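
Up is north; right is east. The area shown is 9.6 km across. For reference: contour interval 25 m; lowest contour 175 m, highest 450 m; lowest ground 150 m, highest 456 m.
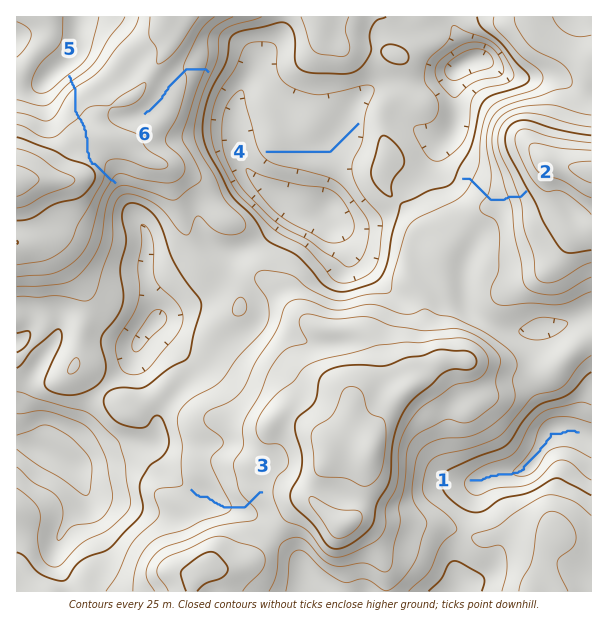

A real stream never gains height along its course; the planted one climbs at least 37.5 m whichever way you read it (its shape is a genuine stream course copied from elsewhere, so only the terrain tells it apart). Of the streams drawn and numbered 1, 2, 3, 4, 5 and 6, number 5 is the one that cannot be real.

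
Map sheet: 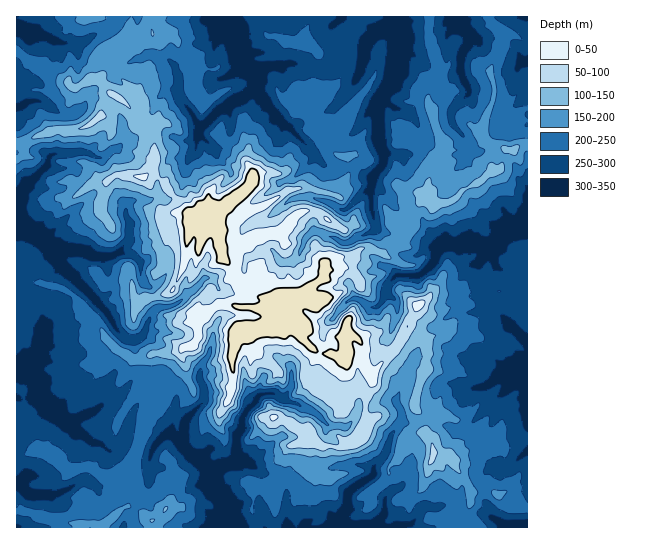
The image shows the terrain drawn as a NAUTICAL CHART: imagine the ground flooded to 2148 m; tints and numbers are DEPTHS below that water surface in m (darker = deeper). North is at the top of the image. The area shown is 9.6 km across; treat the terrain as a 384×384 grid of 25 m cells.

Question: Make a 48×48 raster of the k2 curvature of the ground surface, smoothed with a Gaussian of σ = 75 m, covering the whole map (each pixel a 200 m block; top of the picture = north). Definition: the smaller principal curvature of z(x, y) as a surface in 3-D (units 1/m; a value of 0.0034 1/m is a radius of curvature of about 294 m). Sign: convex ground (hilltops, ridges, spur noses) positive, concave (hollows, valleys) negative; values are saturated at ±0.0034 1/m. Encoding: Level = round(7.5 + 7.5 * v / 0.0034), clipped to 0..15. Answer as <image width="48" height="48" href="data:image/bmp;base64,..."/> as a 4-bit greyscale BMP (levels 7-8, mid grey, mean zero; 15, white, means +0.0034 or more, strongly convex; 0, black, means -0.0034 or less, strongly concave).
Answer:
<image width="48" height="48" href="data:image/bmp;base64,Qk32BAAAAAAAAHYAAAAoAAAAMAAAADAAAAABAAQAAAAAAIAEAAATCwAAEwsAABAAAAAAAAAAAAAAABEREQAiIiIAMzMzAERERABVVVUAZmZmAHd3dwCIiIgAmZmZAKqqqgC7u7sAzMzMAN3d3QDu7u4A////AFVneHeFR4ZmVmZmZWR2hVQzVTN3d3hTM4eHZmZ3VmeHhnZYdoV3dkWIJ4RWd2U3iHVVZ4ZndleHh3RmZ3WId1OIGIZVZoVYZ0REJYVndmZmVlV4d4V3d0BnQmd2ZoV4hkZ3dDV3d1d3dUd5dnZ4iHUCZ0Zld2V2dmVneHdnh0Z3hERVNWZ3ZVZgd1SHaHZUR3d4dnhmdyiHNHY0V3ZVZVRUF2R4eGZ3VHiIhnVEZzWDRlcWZGh4doiHBnVnZmd4hmd4dkZ3R3I0d1cGZiNpZXeIQoZ4Znh4eId3VXiIR3ZkZmYwaXZ6QQOHYVZlRUdoh4h1RUZ4ZodlFohAmqdjB5NohTZmh3V3dndVeHVXdXhWQGiAB2ABZ4ZUU2hnZndnhXZYd4dmd1dlkEaDAAF4d3dmVGdWd1d1doVnh3dnV3ZmcGdxZXBodmZpZVdkVVRHZmV3iHd2ZWZWUWZyc6BYZnZoVleHd4h2Z1Z3d3d2h3VXUGdzdlFGZ5dmdlZ3Z3dnZoVnd3Z3dZZplAd1dUZoZ3d1Z1V3ZmZ4h4dHiHeFAVV2dwd2ZXZ2RYeWNXV2d3eIhIdHd3dwVDZEVgeod4d4NHdnYoZWh3d2NXdWd3cilweIh0FERXh2MGo1YXZlV3d1V4dnd4QWdzAFiGVmd4dVhQYwUll2Zmdmd3d3d1BneGVQR2Znd4d3iUAFAnh2V3dod3eIhQZ2hBSVA2Rnd3d3VFKnBYR4Z3d4d3d2UWhWgWRGcRZ2d2dWeFWGYAA2dnd2d4eGN3hHoWc3Y3Zmh1RWiIZlJHcDh2Zld2h0VTAAIkdXZVhmZiQHmXd0hkVhhnZnhodFVEeEJ3dXdkdXdWkldAGHZ4dUM0RFiFRXd3eaB4dmd1dWd3dQAFICNYdmZ2d1RWZ2V3eJBXhnh4ZURWh0WGeQaHdGZ2dnZld3ZHh1F3lniJZnYxeGdgZwhmZod3Z2djiIhjd1NEVWeHZ0N1AjAFBRhXeIeGd1dSZ2aGVlZlVjZmN3UUdUZ5czV3iHV2hndFJohneGeIWEVnNGphFXZndhiWd3V3hnZGUEVWZndnV0Z2U3pnc2ZWZSOFd3dmeJZYlDdmI2RndVN1VnZld1N3eYFUZ3dld2VXUzIRVCd3d4NjVmZldxZ3iFFVVnh0Volnd3h3V2RnZFQ3ZXd1YVd1VzOZdXhUhVV0Z4d4dmZ3d5UYdHd1NYh3VkSJVnU3hlZXZlIliEaFiIFAVodiZ2ZndEV1R3N3Z2dyVDZSVVeGdyOlE3cmiHdmhzVFaHU2Z2d3VXeFWIaHZRh2cyRIeHiEZ1N3iIhTd2dmZmmHVmd3djdkaHN4eHeHN4RHiIdiZ3Z2d2hnh2d3hkdlRFRnd3d3U4ZGd3YmiGV3eGZVdmVoY2h2hVZTNGdncndGdXgniHZIaGdlh3dkVneFhGZod3h2cnhGZ3Y1dnZnVjNDV4h4d3ZWdWiHiIdndFdGeHWDRnaDRGh2M2dod4d3dWiHd3ZYdzVWd3VTZod2d3eJdldYdndmZnh4ZndlZ3ZWeHVHiGVg=="/>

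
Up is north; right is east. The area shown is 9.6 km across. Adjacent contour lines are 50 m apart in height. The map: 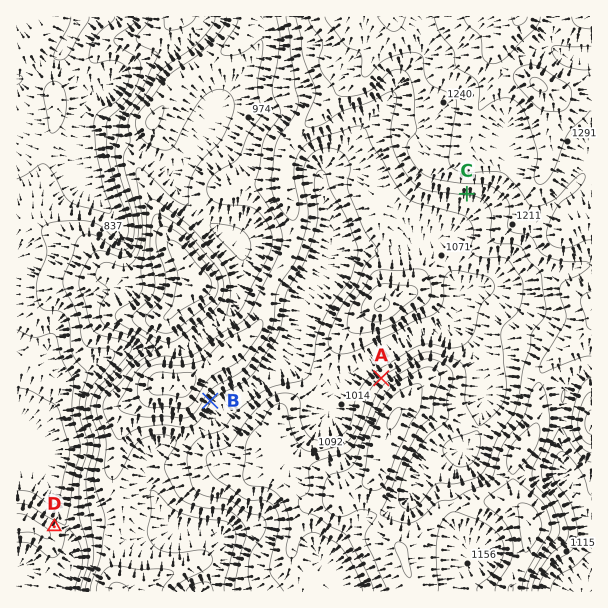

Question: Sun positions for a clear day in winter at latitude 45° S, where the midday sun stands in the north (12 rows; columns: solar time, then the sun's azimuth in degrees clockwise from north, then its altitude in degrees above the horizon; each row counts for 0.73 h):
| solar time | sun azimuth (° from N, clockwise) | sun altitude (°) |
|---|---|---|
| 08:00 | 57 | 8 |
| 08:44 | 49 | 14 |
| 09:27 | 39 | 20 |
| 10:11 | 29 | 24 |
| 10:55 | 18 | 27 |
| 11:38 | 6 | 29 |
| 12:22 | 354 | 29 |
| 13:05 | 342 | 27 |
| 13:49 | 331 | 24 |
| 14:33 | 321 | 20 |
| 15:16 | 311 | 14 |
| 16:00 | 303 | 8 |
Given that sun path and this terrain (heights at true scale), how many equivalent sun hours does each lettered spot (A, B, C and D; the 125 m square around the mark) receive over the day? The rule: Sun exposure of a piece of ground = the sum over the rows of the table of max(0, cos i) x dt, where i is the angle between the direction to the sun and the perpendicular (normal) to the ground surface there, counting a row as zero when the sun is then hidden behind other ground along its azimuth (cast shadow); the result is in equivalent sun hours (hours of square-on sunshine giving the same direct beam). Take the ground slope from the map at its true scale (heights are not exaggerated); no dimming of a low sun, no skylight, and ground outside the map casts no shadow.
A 4.7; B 1.8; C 1.6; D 3.8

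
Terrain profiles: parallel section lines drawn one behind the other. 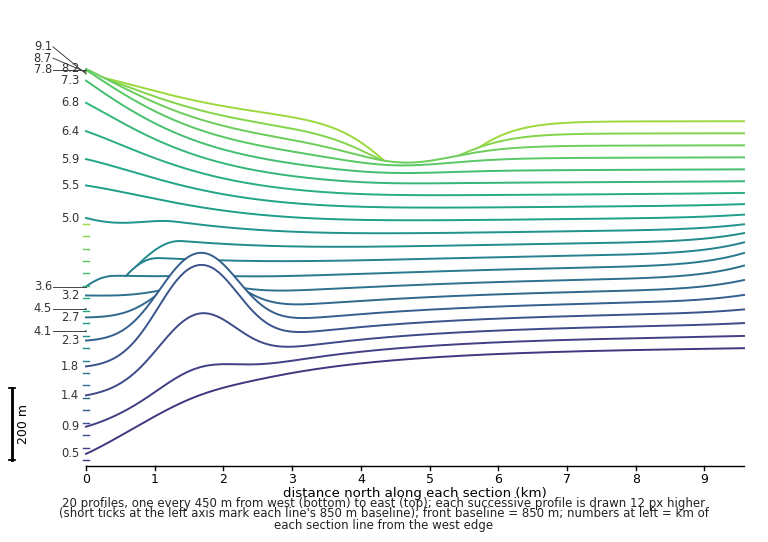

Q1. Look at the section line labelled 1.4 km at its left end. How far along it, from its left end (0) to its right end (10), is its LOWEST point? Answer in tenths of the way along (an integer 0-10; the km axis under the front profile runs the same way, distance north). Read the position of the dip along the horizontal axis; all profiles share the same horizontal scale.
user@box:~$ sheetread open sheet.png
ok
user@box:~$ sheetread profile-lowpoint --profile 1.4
0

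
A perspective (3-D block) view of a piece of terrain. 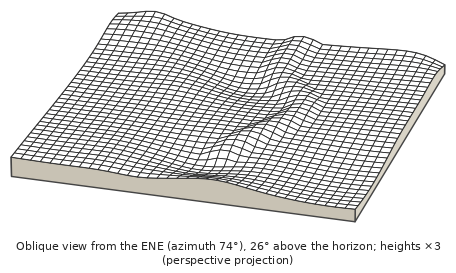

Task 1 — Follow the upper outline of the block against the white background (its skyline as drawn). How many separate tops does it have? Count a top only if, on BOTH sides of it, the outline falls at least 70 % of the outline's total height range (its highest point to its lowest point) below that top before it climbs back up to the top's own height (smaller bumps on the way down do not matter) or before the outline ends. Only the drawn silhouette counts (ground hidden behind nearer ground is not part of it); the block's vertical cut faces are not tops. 0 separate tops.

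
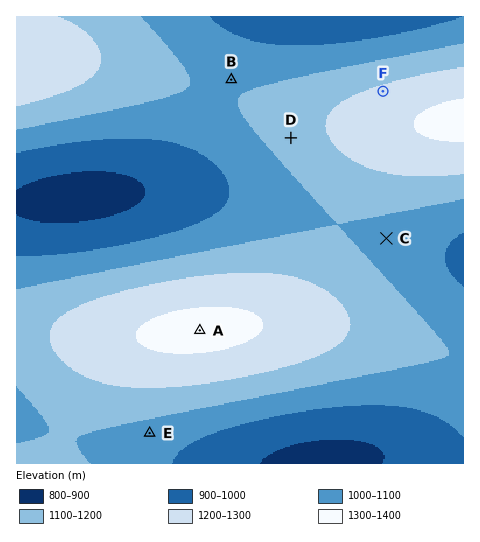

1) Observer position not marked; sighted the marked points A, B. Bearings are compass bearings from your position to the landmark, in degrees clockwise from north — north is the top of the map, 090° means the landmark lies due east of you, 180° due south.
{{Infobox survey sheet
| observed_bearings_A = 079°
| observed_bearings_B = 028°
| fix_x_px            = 86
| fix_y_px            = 353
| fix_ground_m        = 1240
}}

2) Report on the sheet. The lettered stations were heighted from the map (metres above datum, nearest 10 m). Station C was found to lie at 1070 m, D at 1140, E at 1060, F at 1220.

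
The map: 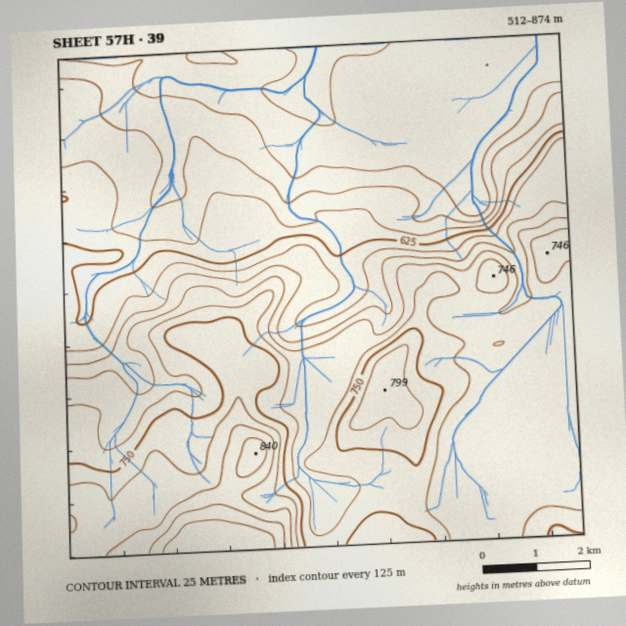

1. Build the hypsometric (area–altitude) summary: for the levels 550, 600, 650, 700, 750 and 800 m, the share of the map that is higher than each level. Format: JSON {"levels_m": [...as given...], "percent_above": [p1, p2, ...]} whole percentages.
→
{"levels_m": [550, 600, 650, 700, 750, 800], "percent_above": [83, 67, 56, 48, 17, 4]}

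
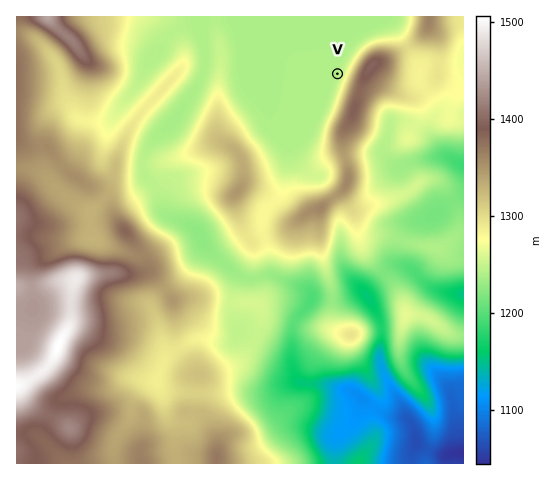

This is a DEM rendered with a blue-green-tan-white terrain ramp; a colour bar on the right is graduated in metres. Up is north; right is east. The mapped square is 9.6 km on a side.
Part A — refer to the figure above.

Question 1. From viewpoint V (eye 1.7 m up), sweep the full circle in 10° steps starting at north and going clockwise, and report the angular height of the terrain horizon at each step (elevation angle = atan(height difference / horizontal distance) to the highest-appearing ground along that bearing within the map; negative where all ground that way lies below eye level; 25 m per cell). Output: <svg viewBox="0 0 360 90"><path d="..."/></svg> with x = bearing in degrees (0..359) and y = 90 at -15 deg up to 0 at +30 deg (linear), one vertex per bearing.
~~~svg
<svg viewBox="0 0 360 90"><path d="M0 61l10 0 10 0 10-1 10-2 10-6 10-9 10-7 10-4 10-3 10-1 10 0 10 1 10 1 10 3 10 3 10 3 10 5 10 5 10 7 10 1 10 1 10-2 10 0 10 1 10 0 10 1 10-1 10 0 10 3 10 0 10 0 10 0 10 0 10 0 10 1"/></svg>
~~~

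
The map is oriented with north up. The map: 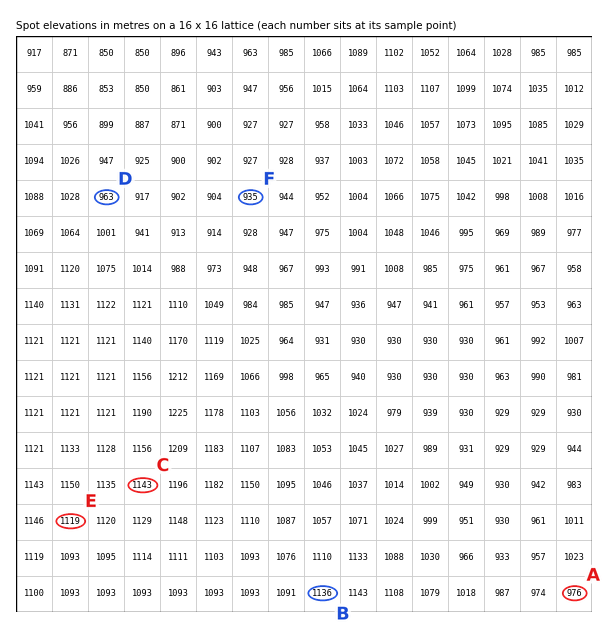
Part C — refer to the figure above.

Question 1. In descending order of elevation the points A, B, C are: C B A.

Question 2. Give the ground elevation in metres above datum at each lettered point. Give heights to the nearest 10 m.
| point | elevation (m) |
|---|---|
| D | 960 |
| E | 1120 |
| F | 930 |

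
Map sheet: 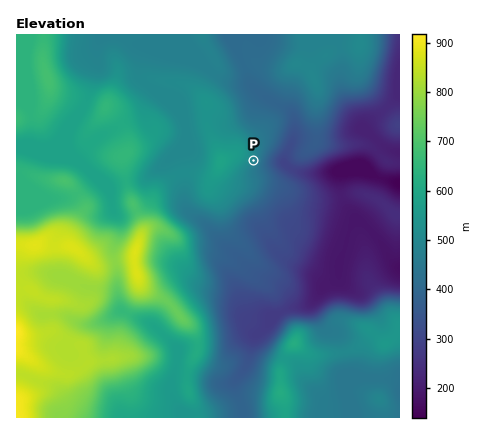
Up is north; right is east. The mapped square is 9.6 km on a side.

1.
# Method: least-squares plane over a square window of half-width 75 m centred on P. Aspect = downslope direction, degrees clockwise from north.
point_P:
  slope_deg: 15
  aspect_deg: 117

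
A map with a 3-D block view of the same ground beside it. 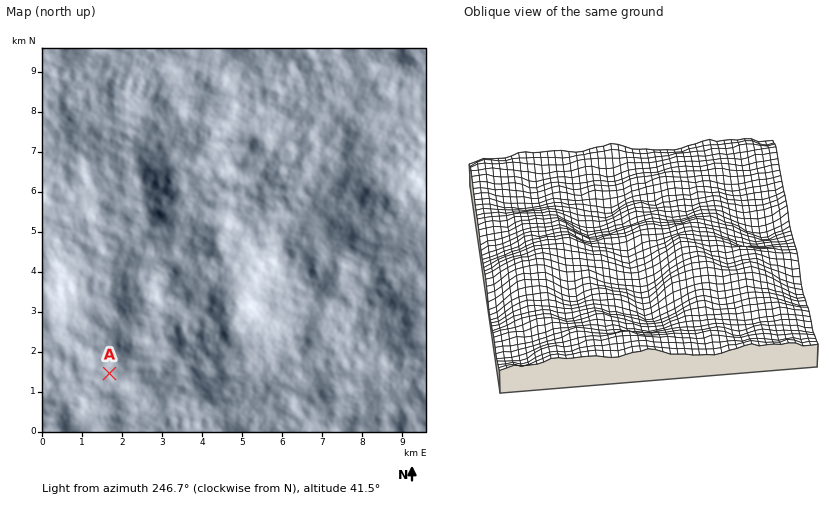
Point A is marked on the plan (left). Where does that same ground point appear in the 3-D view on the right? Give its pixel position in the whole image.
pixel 550 332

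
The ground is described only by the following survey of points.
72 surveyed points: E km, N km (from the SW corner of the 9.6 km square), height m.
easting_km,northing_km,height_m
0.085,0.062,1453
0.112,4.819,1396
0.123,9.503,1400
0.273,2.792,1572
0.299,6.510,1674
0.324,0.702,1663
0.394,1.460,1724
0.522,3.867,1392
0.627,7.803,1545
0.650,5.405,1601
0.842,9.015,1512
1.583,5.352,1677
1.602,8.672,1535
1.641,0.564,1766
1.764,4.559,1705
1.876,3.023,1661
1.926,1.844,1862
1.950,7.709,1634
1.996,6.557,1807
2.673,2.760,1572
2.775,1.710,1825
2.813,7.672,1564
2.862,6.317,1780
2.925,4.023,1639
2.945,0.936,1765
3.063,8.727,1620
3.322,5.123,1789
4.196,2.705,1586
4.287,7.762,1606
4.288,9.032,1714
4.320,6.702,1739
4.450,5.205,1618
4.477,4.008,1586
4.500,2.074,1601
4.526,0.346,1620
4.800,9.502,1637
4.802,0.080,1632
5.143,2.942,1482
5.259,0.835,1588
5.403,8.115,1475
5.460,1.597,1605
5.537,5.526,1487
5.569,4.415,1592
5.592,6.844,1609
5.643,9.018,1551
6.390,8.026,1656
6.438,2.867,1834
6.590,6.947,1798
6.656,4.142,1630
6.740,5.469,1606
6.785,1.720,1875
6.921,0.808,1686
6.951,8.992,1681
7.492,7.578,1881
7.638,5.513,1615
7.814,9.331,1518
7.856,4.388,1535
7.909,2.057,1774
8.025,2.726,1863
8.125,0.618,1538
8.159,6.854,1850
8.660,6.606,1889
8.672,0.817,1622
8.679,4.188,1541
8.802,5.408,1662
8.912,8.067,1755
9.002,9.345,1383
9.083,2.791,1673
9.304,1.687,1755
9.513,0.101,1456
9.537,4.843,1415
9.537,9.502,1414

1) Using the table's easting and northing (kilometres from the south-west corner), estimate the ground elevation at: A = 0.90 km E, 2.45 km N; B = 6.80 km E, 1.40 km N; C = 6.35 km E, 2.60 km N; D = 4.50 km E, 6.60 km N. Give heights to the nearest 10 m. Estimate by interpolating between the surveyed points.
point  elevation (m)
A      1670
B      1770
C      1900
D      1780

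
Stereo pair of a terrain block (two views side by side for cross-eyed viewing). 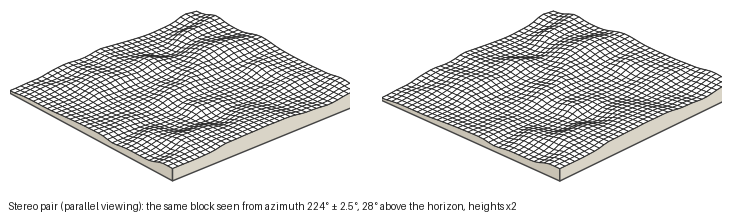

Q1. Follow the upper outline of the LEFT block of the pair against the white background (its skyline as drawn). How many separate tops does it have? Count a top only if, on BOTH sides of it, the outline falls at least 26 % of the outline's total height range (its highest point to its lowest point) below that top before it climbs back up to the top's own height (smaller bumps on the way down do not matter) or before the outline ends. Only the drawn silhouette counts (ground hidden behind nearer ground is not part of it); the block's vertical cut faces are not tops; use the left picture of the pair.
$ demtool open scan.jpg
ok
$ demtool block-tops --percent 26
1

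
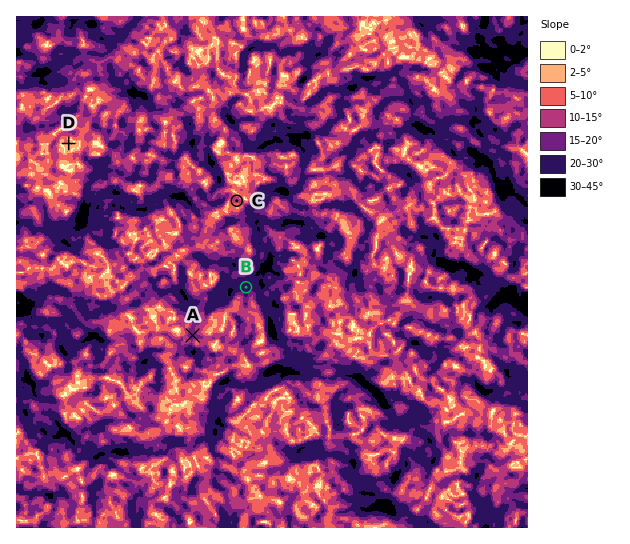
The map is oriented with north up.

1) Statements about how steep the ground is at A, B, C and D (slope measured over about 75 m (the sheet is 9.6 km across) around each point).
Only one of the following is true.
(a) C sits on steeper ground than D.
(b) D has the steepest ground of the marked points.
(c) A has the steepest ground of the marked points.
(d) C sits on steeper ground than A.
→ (a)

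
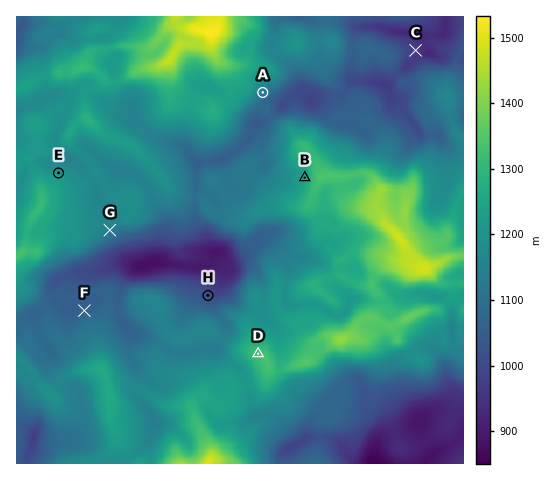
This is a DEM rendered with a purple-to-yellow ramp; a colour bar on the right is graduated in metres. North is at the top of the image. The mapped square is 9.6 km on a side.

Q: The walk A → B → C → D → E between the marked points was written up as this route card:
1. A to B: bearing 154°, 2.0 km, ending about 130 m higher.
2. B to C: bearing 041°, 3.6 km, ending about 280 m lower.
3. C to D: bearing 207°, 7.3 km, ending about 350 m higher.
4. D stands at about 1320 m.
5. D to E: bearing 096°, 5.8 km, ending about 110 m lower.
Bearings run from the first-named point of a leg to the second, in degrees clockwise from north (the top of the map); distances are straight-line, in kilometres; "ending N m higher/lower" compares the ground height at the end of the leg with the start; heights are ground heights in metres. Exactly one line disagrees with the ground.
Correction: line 5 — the bearing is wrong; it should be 312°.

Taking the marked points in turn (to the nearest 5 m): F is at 1060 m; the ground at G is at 1140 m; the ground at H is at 1010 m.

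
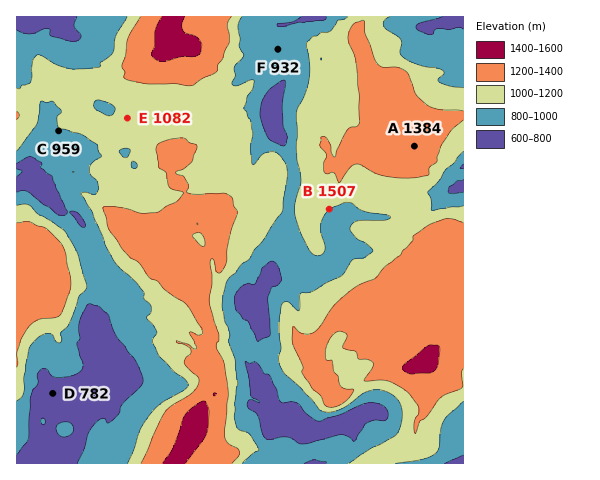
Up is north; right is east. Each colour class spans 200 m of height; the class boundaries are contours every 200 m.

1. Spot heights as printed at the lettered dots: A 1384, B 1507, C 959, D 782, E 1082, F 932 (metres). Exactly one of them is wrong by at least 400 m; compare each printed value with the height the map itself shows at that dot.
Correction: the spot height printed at B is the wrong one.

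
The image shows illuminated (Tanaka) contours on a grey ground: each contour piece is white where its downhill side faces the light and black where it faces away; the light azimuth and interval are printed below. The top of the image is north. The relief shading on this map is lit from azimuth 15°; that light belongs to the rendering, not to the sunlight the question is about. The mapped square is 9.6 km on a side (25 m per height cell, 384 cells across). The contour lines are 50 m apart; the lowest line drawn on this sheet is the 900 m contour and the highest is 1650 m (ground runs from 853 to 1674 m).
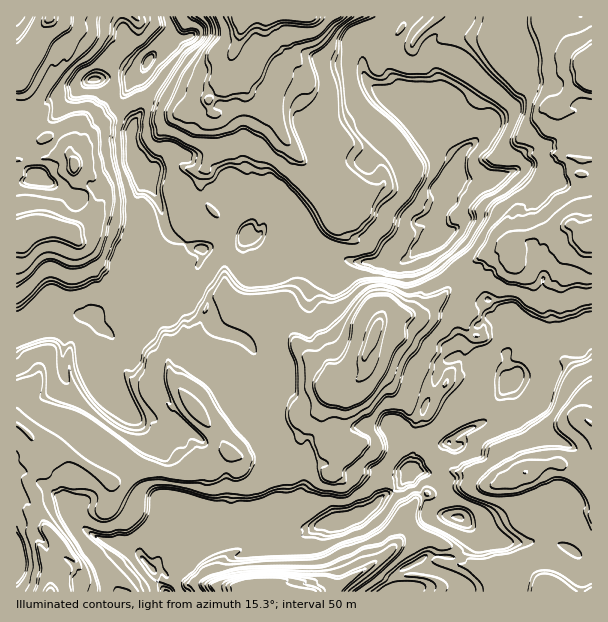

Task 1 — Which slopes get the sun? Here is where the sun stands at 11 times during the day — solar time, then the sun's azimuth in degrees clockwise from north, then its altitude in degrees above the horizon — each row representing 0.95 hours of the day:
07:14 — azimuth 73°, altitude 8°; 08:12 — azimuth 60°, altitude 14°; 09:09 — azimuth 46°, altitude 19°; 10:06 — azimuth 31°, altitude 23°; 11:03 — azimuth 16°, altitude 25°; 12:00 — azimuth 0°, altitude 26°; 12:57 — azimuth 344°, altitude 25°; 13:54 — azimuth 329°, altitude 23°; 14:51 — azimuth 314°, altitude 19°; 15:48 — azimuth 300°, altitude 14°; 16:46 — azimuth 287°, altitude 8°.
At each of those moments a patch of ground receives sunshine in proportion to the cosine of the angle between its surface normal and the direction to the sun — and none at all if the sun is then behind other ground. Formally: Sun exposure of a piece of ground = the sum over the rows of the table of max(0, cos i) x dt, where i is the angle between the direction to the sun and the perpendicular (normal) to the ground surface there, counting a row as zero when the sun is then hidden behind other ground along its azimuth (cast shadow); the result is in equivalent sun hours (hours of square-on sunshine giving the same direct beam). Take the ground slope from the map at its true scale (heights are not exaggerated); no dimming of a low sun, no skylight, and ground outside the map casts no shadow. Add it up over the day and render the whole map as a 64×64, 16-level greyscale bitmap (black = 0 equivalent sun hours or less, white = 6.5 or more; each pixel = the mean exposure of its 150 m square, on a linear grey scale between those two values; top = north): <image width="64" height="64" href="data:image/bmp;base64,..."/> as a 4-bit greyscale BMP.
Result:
<image width="64" height="64" href="data:image/bmp;base64,Qk12CAAAAAAAAHYAAAAoAAAAQAAAAEAAAAABAAQAAAAAAAAIAAATCwAAEwsAABAAAAAAAAAAAAAAABEREQAiIiIAMzMzAERERABVVVUAZmZmAHd3dwCIiIgAmZmZAKqqqgC7u7sAzMzMAN3d3QDu7u4A////ALisqYZ4c1qnBERWeId4iLzdmEIiI0RFd3ZWh3eJiJzeuJiYZph3m7qHnM///+3d3v3OxSIjESSaUjaIiIu87Jl5iHhmt3rLp2d6ys7///////u+oyI1h1IjaIh4i+2oiGd4iHyXqroyZ3i+3e/////tztqsczEUaJq7qIiIiImYZ3l2ynnLhEZ4iHnMh4mZqrzsvdyoRUASOtzv7JiImWdXp4zIqDI0Z3d3d3iIiIiJmrzu7dynd3nciHdoiIhleFdnzJghEBNWd3d3eIiHd4i9zezOu9mJ3qq4dTNXd3d2d666ZTIkU0Z3iHd3d3d3dkM0atrKiJyqp3ZVV3eHd2WImqdlQzNmVmd3eHd4iIiIYhETSauIhmMANDRoiHd3Z3iIlmaZdVZxEREREiI0VmZkEAETecl0UxEhEkVnd3ZniIhRE1d2VUAAAAAAAQARIiEAEiEGrcNGUiIQABNFVUWIhxARJndBAAAAATNFZSAAEhEiNCO7u5ZmdVZUIRERN4h3d3d3iHMQASIREAJWZmRVI1VFV3aLh2mMqHVFMAJ4h3d3d4iIiaiaiHdjZUZ3d2e3VFRGQzRni4jcmqh2Z4h3Z3d4mqiYndy5mId3eHd3ZldjMjVABXeL7ZvsmIiIiHZneIl3eI3JirypiImnd3ZWZ4c1VmM3isuImJz+3M2odniIhnZ62YiJqpiIjId3Y0eIiHeXZmZ2NIjMmIq6dFdIqZmImc28qHdlNojJd3ZUFoic2KZVVnQVmIvtqHUkd5uJuZqdzbuodUNni5d3dkR3d2U1UhEBRmMXmInMh2dkmIdnitzIdndkNoiqd3d3d3ZDIhIwAWVFd2RWeIraqIuImr3ru4dlVlRoibd3d3ioZBARIzI1ZmVnd3d3d3q6iIecuYq3d1VmZniLl3d3d7lkV3dDMUZldFZ3isuHaIyYiHh4i3d2V3dniKyHd3d3eGeId3VDVmZ0NXd4mpd3mdncmImad3eJd3it2Id3d3doi4iIVkRlZnh2d3dXiHeorry5h6d3d7yHnNqIh3d3d2iMqIh1ZWVWaKh3diNGd5uJmsmIl3d4iZirqIiIh4d2V3jep2d2VEZoqHd2Ukd3fezJiImXiIh3uZiIiIiIl3ZXiJq4lWZENVVERWdnd3earM7t3KiImHi8iIiIibp3d4m5d6iWZjRUU0QgNld3eIiJmKuoiJuXiIrLiIrKZHd3zs23eYlmd1NEMUiHd3d3iIlniIiKlmiIiM3LmFNXiHeIicyJi4eGVjVUeKd3ZURFVWZ3d5h4eIiIeM2WZ3eIeIiIi8uKyHVndmdlVmUxEAATFFZnVFV3eIiHibZoiId4ibmIvKiYrqh1Z3gxESRlZTBTRVVVVnd3d3d3qHiIiIiKvN683LzdzcdndkEBZ3dndkQhEAE1Vnd3d3eMmL//7cucud3f//7b3od1RCESMRERIzADMgNWZ3d3h4m6yYms26mIi////v2Zh3ZSESNEQxJ0IRESM1Znd3d4h72YiIiZiIiJzu3d7/uHZSV3dhRnd0UgATIUZWd3d3eIiYiIiIiIiJllVoupzrdRNniHZ3ZUEzI0NEVVZnd4i6qIm5iId3eHUyFFVZy87Zl4iHd3ZTFlEAAUZlRmd4qUA3ibyod3dkISVkRVNou8y6iIh3d0RndSJHl3ZWZ3plVWeHVpd3dlIiNFQlZVVpq6uIh3d0aIh3d5uodmZnh1d3d3YSR3d2RXdTRlV5VDFry8iIiHdanbvO/ah2d2eGZ3dmd0Rnd2VXd3ZGZUJHZWeavcyoitzs3tuYiId3d5V3dnmHd3d2VGiIeHVUM0VqiIubut2Yq7iJmIiIiIebhXd3mIh3d2U1eIiIczU0RlaI3Ou6m8mIirzbiHiJmKlmd3Z3d3d2Q0d4iIiGRmRVVpid3NmIvsiHmGVlZ4updmd2QhVmZVQkd4iIibmYdkJFeXeMvYd3d3YQJVJXqqlVV3M0QyMzETZnd4isurh3VCVVUxKJp1V4hiFHiIeYlUQkaclyABETQhV3eKiLqIiHM1dSIyR3Qnd4iId9mJhkQhRDR3dlRlMjeHd3VYuHipdTSZt2RGdmiIiHeLuIiFQzMQETNFVlQ0end3dpqIiad2IUmqYiVXmHeIiIiIiGVEUxEhAAAREmeZd3eLuIeLh3dkJIuJZSGIiHiKmIjJdTVmQSVmVBAleKd3eKuHeLl3d3dmaKpkV1eIiIndu6iXEXdld1ImZnd4hnd4qXiMp3d3dmZViZZ3d3eIiXnNmadBaZh2ZqZmd4h1V3iYedl3d3dmZDJGmXeIiFVoaMvMeHZpmoh2EAFGd1RGeIeMlmZ3dmZCE0NqiHdlE1VHV5d2q4iah5lEJFV3YzZ4h6lmZmZlUyJUM2indSF1VkQ1VXZXqKqXh3d2RGd2WHmHghIhESIRNUJHd5dmR3ZFUyIANUaJird5h3d1ZneJendBMQERACVlJHd2d2aIh1VlIRNVNDepu3Z3d3ZFZ5ZYZjRkVmdFdlNHd3eHeHiHdVZSIkUiEnu7qHdXdzJFY0VlRWZkV3dmRHd3dnd6uJh2NWU0NWISVr3ciGVnYhERNVRWZmVWZUNGd3dmeIjd2YciVlZGZDJENaumUzRVQhE0RFZ3aHRnd3h3d2V4iIurdFNXh3MiQzMhR3ZUAAAAEzMiNWeItjaJqYd3ZXiIiIuVZ3eHYRWIdGIkZXdVQiMzUiESZ5mrdGiZiIeHiInK"/>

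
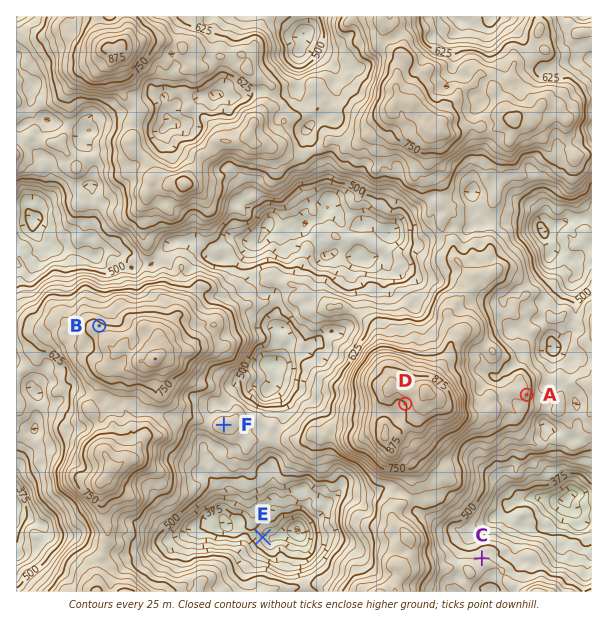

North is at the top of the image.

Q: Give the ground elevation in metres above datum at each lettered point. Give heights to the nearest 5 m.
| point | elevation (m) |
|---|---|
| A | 655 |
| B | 765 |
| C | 530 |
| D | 875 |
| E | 340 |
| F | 620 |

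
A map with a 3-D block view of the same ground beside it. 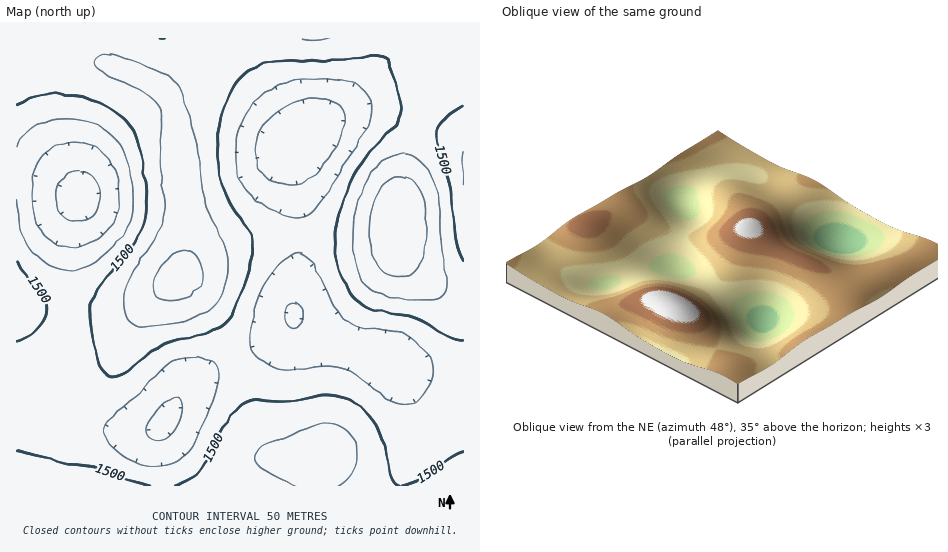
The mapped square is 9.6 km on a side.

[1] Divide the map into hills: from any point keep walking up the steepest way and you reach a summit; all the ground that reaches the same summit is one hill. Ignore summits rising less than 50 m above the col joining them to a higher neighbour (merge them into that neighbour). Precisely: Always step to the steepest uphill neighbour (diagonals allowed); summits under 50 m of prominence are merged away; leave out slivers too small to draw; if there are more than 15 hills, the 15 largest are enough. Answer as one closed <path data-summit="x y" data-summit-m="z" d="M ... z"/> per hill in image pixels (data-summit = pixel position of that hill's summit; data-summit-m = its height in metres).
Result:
<path data-summit="179 278" data-summit-m="1619" d="M395 38l-379 1 0 129 16 2 14 4 20 11 13 11-7 28-2 21-2 76-11 52 2 20 7 13 9 9 14 8 24 7 34 1 8-2 10-8 14-24 15-16 69-35 15-10 13-14 3-5 0-17 7-62-1-29-8-47 2-13 15-18 35-25 21-21 20-28z"/><path data-summit="398 222" data-summit-m="1648" d="M463 38l-67 0-31 47-21 21-35 25-13 14-4 10 9 71-1 31-6 43 0 16 2 4 11 8 19 10 55 18 26 14 20 6 32 5 5-1z"/><path data-summit="322 459" data-summit-m="1580" d="M294 317l-16 19-15 10-69 35-15 16-14 24-5 5-13 5-25 0-33-8-14-8-9-9-11-20-38-5-1 104 448 0-1-104-30-3-26-8-26-14-55-18-22-12z"/>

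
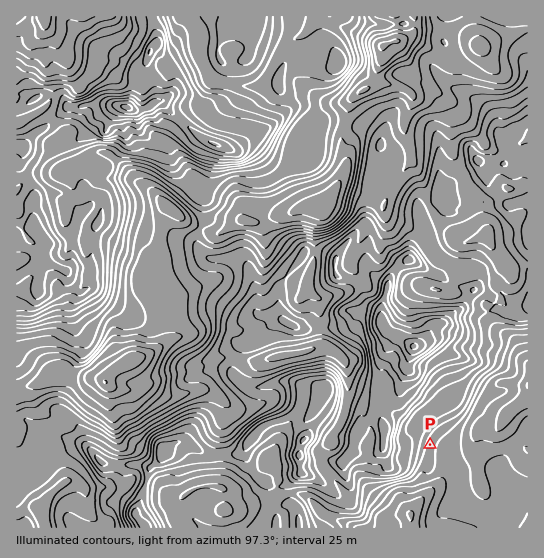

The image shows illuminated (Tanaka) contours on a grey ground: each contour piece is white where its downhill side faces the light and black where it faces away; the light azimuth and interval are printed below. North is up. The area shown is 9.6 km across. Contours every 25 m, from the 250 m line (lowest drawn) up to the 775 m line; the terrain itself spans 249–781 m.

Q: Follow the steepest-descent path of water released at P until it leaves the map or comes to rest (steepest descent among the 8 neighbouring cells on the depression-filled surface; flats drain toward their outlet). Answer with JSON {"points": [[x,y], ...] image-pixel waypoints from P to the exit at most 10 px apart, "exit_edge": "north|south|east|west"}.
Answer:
{"points": [[430, 445], [441, 447], [451, 458], [462, 457], [473, 446], [477, 435], [486, 433], [497, 430], [502, 419], [510, 409], [521, 403], [527, 398]], "exit_edge": "east"}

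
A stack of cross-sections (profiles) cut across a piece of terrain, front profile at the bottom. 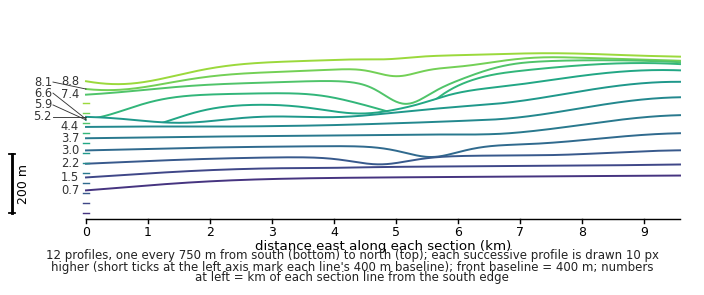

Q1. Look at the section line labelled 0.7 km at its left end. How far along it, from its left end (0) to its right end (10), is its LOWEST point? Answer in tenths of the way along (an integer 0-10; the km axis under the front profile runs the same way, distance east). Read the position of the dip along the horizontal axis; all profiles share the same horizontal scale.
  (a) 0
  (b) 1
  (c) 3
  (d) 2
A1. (a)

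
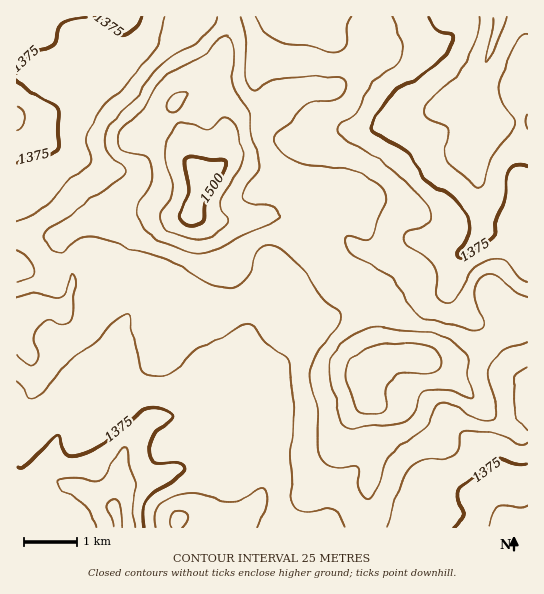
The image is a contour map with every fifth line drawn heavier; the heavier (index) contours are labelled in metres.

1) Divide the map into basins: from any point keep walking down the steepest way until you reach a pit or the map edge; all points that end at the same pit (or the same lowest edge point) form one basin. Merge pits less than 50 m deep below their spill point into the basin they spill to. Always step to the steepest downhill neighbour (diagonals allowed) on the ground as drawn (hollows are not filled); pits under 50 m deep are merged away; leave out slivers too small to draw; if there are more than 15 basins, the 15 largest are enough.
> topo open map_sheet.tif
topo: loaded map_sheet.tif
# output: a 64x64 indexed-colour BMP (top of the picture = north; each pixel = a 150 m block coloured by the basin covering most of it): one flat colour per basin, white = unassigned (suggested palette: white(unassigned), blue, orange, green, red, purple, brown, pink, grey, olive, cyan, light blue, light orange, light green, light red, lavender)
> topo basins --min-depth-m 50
<image width="64" height="64" href="data:image/bmp;base64,Qk12CAAAAAAAAHYAAAAoAAAAQAAAAEAAAAABAAQAAAAAAAAIAAATCwAAEwsAABAAAAAAAAAA////ALR3HwAOf/8ALKAsACgn1gC9Z5QAS1aMAMJ34wB/f38AIr28AM++FwDox64AeLv/AIrfmACWmP8A1bDFABERERERERERERERERERERERERERERFEREREREREREREEREREREREREREREREREREREREREREUREREREREREREQRERERERERERERERERERERERERERERRERERERERERERBERERERERERERERERERERERERERERFEREREREREREREEREREREREREREREREREREREREREREUREREREREREREQRERERERERERERERERERERERERERERRERERERERERERBEREREREREREREREREREREREREREREUREREREREREREERERERERERERERERERERERERERERERREREREREREREQRERERERERERERERERERERERERERERFERERERERERERBEREREREREREREREREREREREREREREUREREREREREREERERERERERERERERERERERERERERERREREREREREREQRERERERERERERERERERERERERERERRERERERERERERBERERERERERERERERERERERERERERFEREREREREREREEREREREREREREREREREREREREREREUREREREREREREQRERERERERERERERERERERERERERERRERERERERERERBERERERERERERERERERERERERERERFEREREREREREREEREREREREREREREREREREREREREREUREREREREREREQRERERERERERERERERERERERERERERRERERERERERERBERERERERERERERERERERERERERERFEREREREREREREEREREREREREREREREREREREREREREUREREREREREREQRERERERERERERERERERERERERERERFERERERERERERBERERERERERERERERERERERERERERERIiIiIiIkREREERERERERERERERERERERERERERERERIiIiIiIiIkREQREREREREREREREREREREREREREREREiIiIiIiIiJERBERERERERERERERERERERERERERERESIiIiIiIiIiREERERERERERERERERERERERERERERERIiIiIiIiIiIkQREREREREREREREREREREREREREREREiIiIiIiIiIiIjMRMxERERERERERERERERERERERERESIiIiIiIiIiIiMzMzMRERERERERERERERERERERERERIiIiIiIiIiIiIzMzMxERERERERERERERERERERERERIiIiIiIiIiIiIjMzMzERERERERERERERERERERERERIiIiIiIiIiIiIiMzMzMREREREREREREREREREREREiIiIiIiIiIiIiIiIzMzMxEREREREREREREREREREREiIiIiIiIiIiIiIiIjMzMxERERERERERERERERERERESIiIiIiIiIiIiIiIiMzMzERERERERERERERERERERESIiIiIiIiIiIiIiIiIzMzMRERERERERERERERERERESIiIiIiIiIiIiIiIiIjMzMxERERERERERERERERERESIiIiIiIiIiIiIiIiIiMzMzMRERERERERERERERERESIiIiIiIiIiIiIiIiIiIzMzMzMREREREREREiIhERESIiIiIiIiIiIiIiIiIiIjMzMzMzMzEREzMzIiIiIiIiIiIiIiIiIiIiIiIiIiIiMzMzMzMzMzMzMzMiIiIiIiIiIiIiIiIiIiIiIiIiIiIzMzMzMzMzMzMzMzIiIiIiIiIiIiIiIiIiIiIiIiIiIjMzMzMzMzMzMzMzMiIiIiIiIiIiIiIiIiIiIiIiIiIiMzMzMzMzMzMzMzMyIiIiIiIiIiIiIiIiIiIiIiIiIiIzMzMzMzMzMzMzMzIiIiIiIiIiIiIiIiIiIiIiIiIiIjMzMzMzMzMzMzMzIiIiIiIiIiIiIiIiIiIiIiIiIiIiMzMzMzMzMzMzMzMiIiIiIiIiIiIiIiIiIiIiIiIiIiIzMzMzMzMzMzMzMiIiIiIiIiIiIiIiIiIiIiIiIiIiIjMzMzMzMzMzMzMyIiIiIiIiIiIiIiIiIiIiIiIiIiIiMzMzMzMzMzMzMzIiIiIiIiIiIiIiIiIiIiIiIiIiIiIzMzMzMzMzMzMzIiIiIiIiIiIiIiIiIiIiIiIiIiIiIjMzMzMzMzMzMzMiIiIiIiIiIiIiIiIiIiIiIiIiIiIiMzMzMzMzMzMzMyIiIiIiIiIiIiIiIiIiIiIiIiIiIiIzMzMzMzMzMzMzIiIiIiIiIiIiIiIiIiIiIiIiIiIiIjMzMzMzMzMzMzMzIiIiIiIiIiIiIiIiIiIiIiIiIiIiMzMzMzMzMzMzMzMzIiIiIiIiIiIiIiIiIiIiIiIiIiIzMzMzMzMzMzMzMzMiIiIiIiIiIiIiIiIiIiIiIiIiIjMzMzMzMzMzMzMzMzIiIiIiIiIiIiIiIiIiIiIiIiIiMzMzMzMzMzMzMzMzMiIiIiIiIiIiIiIiIiIiIiIiIiIzMzMzMzMzMzMzMzMzIiIiIiIiIiIiIiIiIiIiIiIiIjMzMzMzMzMzMzMzMzMiIiIiIiIiIiIiIiIiIiIiIiIiMzMzMzMzMzMzMzMzMyIiIiIiIiIiIiIiIiIiIiIiIiIzMzMzMzMzMzMzMzMzMiIiIiIiIiIiIiIiIiIiIiIiIjMzMzMzMzMzMzMzMzMyIiIiIiIiIiIiIiIiIiIiIiIi"/>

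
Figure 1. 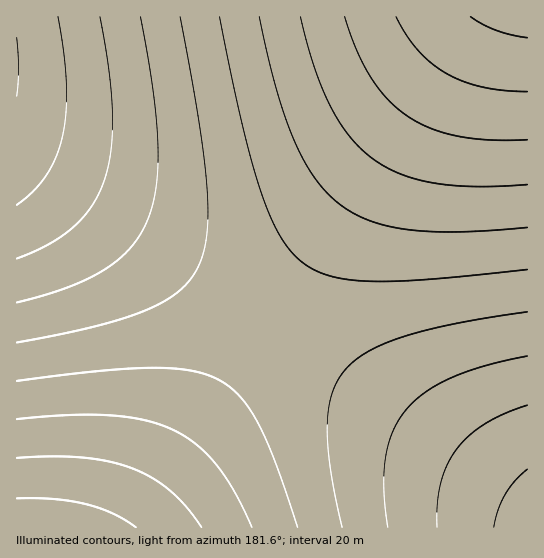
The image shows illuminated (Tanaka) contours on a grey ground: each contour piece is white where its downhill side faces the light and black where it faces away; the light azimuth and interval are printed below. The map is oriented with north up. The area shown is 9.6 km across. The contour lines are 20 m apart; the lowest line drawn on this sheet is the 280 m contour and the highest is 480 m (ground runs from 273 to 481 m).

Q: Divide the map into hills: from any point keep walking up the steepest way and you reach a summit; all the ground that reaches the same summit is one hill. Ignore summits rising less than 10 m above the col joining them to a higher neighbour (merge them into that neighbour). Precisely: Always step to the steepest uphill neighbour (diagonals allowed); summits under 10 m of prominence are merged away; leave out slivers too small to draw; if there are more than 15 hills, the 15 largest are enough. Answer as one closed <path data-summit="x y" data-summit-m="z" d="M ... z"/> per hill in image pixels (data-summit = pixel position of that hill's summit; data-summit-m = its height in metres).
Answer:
<path data-summit="17 69" data-summit-m="481" d="M474 16l-458 1 1 511 110 0 4-3z"/><path data-summit="527 527" data-summit-m="470" d="M527 16l-52 0-2 2-344 510 399-1z"/>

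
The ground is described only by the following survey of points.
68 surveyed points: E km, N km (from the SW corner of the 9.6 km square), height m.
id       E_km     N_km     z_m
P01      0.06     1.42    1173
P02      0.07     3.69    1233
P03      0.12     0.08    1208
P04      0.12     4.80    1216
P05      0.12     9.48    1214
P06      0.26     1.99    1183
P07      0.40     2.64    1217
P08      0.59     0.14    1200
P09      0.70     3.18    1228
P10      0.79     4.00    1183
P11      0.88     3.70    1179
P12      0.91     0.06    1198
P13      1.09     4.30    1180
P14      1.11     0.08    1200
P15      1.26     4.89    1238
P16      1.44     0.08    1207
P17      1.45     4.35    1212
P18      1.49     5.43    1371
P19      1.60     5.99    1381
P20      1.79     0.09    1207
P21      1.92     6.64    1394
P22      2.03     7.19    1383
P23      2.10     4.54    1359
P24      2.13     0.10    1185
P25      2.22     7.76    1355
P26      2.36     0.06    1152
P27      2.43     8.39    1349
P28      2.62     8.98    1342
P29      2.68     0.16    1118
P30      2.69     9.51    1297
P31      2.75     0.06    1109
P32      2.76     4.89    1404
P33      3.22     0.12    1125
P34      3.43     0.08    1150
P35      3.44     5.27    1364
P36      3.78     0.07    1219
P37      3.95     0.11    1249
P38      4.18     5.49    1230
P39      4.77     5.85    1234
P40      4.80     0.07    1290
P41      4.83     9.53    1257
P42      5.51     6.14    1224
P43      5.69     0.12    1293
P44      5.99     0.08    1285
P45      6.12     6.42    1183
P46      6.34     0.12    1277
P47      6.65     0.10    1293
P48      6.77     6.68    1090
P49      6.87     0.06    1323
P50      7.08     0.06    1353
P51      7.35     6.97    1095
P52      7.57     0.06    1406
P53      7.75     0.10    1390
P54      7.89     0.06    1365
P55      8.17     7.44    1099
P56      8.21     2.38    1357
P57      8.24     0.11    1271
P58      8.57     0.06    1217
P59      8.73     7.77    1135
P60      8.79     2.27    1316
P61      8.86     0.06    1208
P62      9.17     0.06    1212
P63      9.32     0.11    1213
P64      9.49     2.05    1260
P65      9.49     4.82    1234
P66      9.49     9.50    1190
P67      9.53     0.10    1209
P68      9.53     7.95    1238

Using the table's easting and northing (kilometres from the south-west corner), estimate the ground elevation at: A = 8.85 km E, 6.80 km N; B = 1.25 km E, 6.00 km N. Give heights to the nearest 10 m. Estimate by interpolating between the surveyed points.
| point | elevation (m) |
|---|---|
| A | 1210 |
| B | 1330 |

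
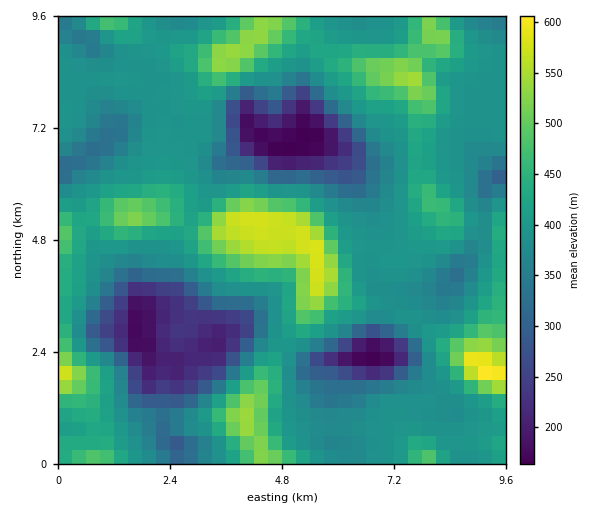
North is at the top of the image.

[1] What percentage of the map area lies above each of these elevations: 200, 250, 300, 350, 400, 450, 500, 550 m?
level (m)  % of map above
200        96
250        90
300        86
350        77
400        39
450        18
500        9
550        3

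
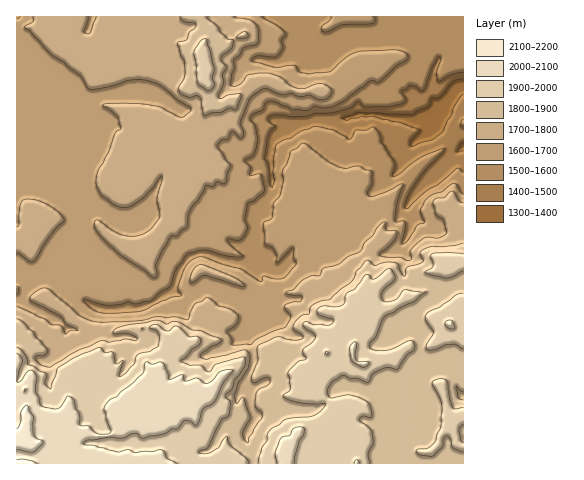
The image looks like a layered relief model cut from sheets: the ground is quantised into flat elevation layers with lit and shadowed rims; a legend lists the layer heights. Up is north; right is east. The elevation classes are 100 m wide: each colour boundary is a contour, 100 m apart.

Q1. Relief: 1340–2120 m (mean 1740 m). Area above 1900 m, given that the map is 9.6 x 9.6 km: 19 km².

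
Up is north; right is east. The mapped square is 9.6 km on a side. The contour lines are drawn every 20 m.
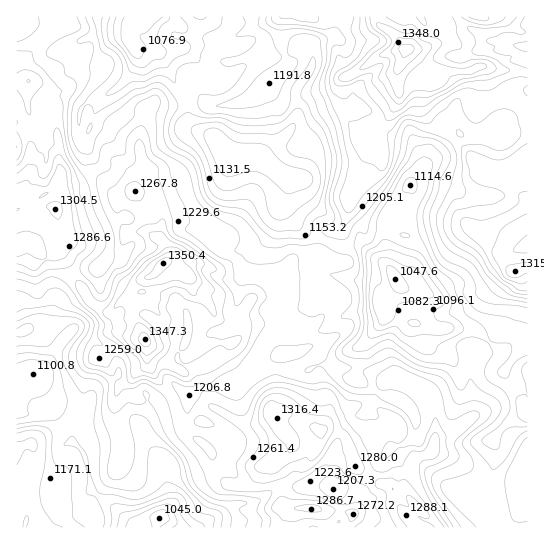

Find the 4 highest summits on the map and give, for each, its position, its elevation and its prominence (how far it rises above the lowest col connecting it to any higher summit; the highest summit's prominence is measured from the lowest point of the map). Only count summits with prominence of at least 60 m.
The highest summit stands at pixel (406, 50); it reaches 1366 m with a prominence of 321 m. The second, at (163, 263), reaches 1350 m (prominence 174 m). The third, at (277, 418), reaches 1316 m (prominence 85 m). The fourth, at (514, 271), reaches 1316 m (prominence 87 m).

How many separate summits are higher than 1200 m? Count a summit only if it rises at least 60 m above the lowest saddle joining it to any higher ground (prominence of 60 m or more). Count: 4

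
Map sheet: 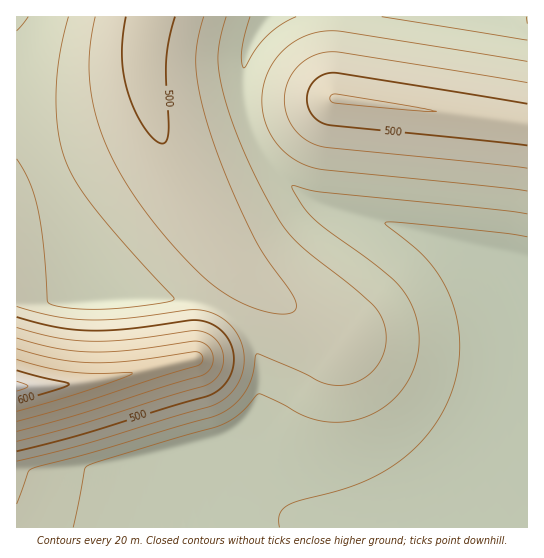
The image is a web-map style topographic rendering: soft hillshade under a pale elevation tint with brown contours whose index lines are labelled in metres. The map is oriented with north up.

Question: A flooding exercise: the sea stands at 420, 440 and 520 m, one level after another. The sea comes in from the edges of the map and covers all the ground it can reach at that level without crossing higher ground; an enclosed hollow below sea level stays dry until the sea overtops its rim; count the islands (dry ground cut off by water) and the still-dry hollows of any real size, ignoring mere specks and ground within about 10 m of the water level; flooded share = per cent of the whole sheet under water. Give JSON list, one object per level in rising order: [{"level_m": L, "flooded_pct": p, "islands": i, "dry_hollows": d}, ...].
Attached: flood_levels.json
[{"level_m": 420, "flooded_pct": 13, "islands": 0, "dry_hollows": 0}, {"level_m": 440, "flooded_pct": 31, "islands": 0, "dry_hollows": 0}, {"level_m": 520, "flooded_pct": 94, "islands": 0, "dry_hollows": 0}]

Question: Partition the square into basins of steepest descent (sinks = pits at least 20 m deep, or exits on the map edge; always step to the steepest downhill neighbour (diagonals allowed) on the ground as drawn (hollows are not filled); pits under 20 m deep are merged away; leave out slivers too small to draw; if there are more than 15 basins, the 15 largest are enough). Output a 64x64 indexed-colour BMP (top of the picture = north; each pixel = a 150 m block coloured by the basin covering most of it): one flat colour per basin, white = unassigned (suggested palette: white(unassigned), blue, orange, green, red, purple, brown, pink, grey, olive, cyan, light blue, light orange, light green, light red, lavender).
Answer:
<image width="64" height="64" href="data:image/bmp;base64,Qk12CAAAAAAAAHYAAAAoAAAAQAAAAEAAAAABAAQAAAAAAAAIAAATCwAAEwsAABAAAAAAAAAA////ALR3HwAOf/8ALKAsACgn1gC9Z5QAS1aMAMJ34wB/f38AIr28AM++FwDox64AeLv/AIrfmACWmP8A1bDFABERERERERERERERERERERERERERERERERERERERERERERERERERERERERERERERERERERERERERERERERERERERERERERERERERERERERERERERERERERERERERERERERERERERERERERERERERERERERERERERERERERERERERERERERERERERERERERERERERERERERERERERERERERERERERERERERERERERERERERERERERERERERERERERERERERERERERERERERERERERERERERERERERERERERERERERERERERERERERERERERERERERERERERERERERERERERERERERERERERERERERERERERERERERERERERERERERERERERERERERERERERERERERERERERERERERERERERERERERERERERERERERERERERERERERERERERERERERERERERERERERERERERERERERERERERERERERERERERERERERERERERERERERERERERERERERERERERERERERERERERERERERERERERERERERERERERERERERERERERERERERERERERERERERERERERERERERERERERERERERERERERERERERERERERERERERERERERERERERERERERERERERERERERERERERERERERERERERERERERERERERERERERERERERERERERERERERERERERERERERERERERERESIiIiIiERERERERERERERERERERERERERERERERERERIiIiIiIiIiEREREREREREREREREREREREREREREREREiIiIiIiIiIiIhERERERERERERERERERERERERERERESIiIiIiIiIiIiIiIRERERERERERERERERERERERERERIiIiIiIiIiIiIiIhEREREREREREREREREREREREREREiIiIiIiIiIiIiIiIRERERERERERERERERERERERERESIiIiIiIiIiIiIiIiERERERERERERERERERERERERERIiIiIiIiIiIiIiIiIREREREREREREREREREREREREREiIiIiIiIiIiIiIiIiERERERERERERERERERERERERESIiIiIiIiIiIiIiIiIRERERERERERERERERERERERERIiIiIiIiIiIiIiIiIiEREREREREREREREREREREREREiIiIiIiIiIiIiIiIiIhERERERERERERERERERERERESIiIiIiIiIiIiIiIiIiERERERERERERERERERERERERIiIiIiIiIiIiIiIiIiIREREREREREREREREREREREREiIiIiIiIiIiIiIiIiIhERERERERERERERERERERERESIiIiIiIiIiIiIiIiIhERERERERERERERERERERERERIiIiIiIiIiIiIiIiIhEREREREREREREREREREREREREiIiIiIiIiIiIiIiIhERERERERERERERERERERERERESIiIiIiIiIiIiIiIiERERERERERERERERERERERERERIiIiIiIiIiIiIiIiEREREREREREREREREREREREREREiIiIiIiIiIiIiIiERERERERERERERERERERERERERESIiIiIiIiIiIiIiIRERERERERERERERERERERERERERIiIiIiIiIiIiIiIREREREREREREREREREREREREREREiIiIiIiIiIiIiIhERERERERERERERERERERERERERESIiIiIiIiIiIiIhERERERERERERERERERERERERERERIiIiIiIiIiIiIiEREREREREREREREREREREREREREREiIiIiIiIiIiIiERERERERERERERERERERERERERERESIiIiIiIiIiIiIRERERERERERERERERERERERERERERIiIiIiIiIiIiITEREREREREREREREREREREREREREREiIiIiIiIiIiIjMzMxERERERERERERERERERERERERESIiIiIiIiIiIjMzMzMzERERERERERERERERERERERERIiIiIiIiIiIiMzMzMzMzEREREREREREREREREREREREiIiIiIiIiIiIzMzMzMzMzERERERERERERERERERERESIiIiIiIiIiIzMzMzMzMzMzMRERERERERERERETMzMzIiIiIiIiIiIjMzMzMzMzMzMzMREREREREzMzMzMzMzMiIiIiIiIiIiMzMzMzMzMzMzMzMREzMzMzMzMzMzMzMyIiIiIiIiIiIzMzMzMzMzMzMzMzMzMzMzMzMzMzMzMzIiIiIiIiIiIzMzMzMzMzMzMzMzMzMzMzMzMzMzMzMzMiIiIiIiIiIjMzMzMzMzMzMzMzMzMzMzMzMzMzMzMzMyIiIiIiIiIiMzMzMzMzMzMzMzMzMzMzMzMzMzMzMzMzIiIiIiIiIiIzMzMzMzMzMzMzMzMzMzMzMzMzMzMzMzMiIiIiIiIiIjMzMzMzMzMzMzMzMzMzMzMzMzMzMzMzMyIiIiIiIiIiMzMzMzMzMzMzMzMzMzMzMzMzMzMzMzMzIiIiIiIiIiIzMzMzMzMzMzMzMzMzMzMzMzMzMzMzMzMiIiIiIiIiIjMzMzMzMzMzMzMzMzMzMzMzMzMzMzMzMyIiIiIiIiIiIzMzMzMzMzMzMzMzMzMzMzMzMzMzMzMz"/>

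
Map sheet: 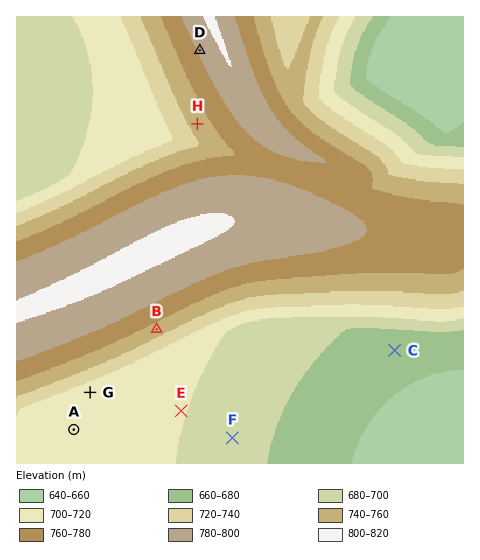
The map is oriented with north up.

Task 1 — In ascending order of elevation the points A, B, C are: C A B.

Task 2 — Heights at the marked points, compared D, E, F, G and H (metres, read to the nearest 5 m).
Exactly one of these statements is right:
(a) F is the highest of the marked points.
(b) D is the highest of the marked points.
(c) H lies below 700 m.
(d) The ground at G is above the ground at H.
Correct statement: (b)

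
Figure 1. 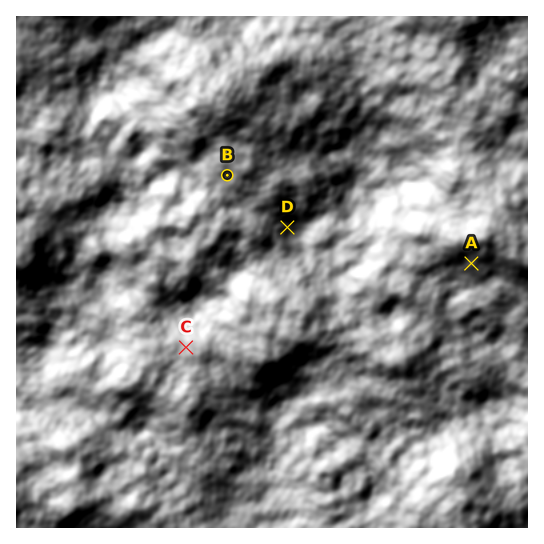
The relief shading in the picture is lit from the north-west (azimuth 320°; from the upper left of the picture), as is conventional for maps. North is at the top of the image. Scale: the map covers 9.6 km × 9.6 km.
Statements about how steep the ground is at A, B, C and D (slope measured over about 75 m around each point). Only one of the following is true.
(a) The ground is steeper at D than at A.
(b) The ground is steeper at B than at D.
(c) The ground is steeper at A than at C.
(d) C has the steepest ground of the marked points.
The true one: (c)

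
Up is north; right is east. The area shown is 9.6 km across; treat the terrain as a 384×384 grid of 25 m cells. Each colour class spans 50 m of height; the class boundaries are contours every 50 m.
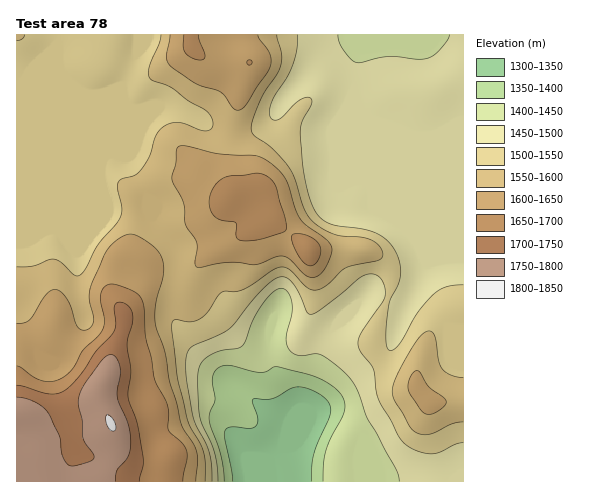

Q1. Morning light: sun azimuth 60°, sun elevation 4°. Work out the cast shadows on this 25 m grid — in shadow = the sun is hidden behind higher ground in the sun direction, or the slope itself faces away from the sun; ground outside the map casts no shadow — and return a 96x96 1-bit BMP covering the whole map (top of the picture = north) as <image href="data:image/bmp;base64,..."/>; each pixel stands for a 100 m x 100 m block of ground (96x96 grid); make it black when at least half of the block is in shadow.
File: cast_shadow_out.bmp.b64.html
<image width="96" height="96" href="data:image/bmp;base64,Qk2+BAAAAAAAAD4AAAAoAAAAYAAAAGAAAAABAAEAAAAAAIAEAAATCwAAEwsAAAIAAAAAAAAA////AAAAAAAAAAAAAAB///gAAAAAAAAAAAB///gAAAAAAAAAAAB///j/gAAAAAAAAAA/////+AAAAAAAAAAf/////gAAAAAAAAAf/////gAAAfAAAAAP/////wAAB/gAAAAH/////wAAB/gAAAAD/////wAAB/gAAAAB/////wAAD/AAAAAB/////wAAD/AAAAAB/////wAAH+AAAAAB/////wAAH+AAAAAB/////wAAP8AAAAAB/////wAAP8AAAAAB/////gAAP4AAAAAD/////gAAP4AAAAAB/////AAAP4AAAAAB////+AAAf4AAAAB4////+AAAf4AAAAH4////+AAA/4AAAAf4////8AAA/4AAAA/x////8AAAf8AAAA/j///z+AAAf8AAAA/H///x+AAAH8AAAA+P/D/h+AAAD8AAAA8P+B/g+AAAA8AAAAYP8AfA+AAAAMAAAAAP8APAeAAAD8AAAAAP8AHAfAAAD+AAAAAP8AAAPAAAH/AAAAAP8AAAPAAAH/gAAAAf8AAAPAAAH/wAAAAf+AAAHAAAD/wAAAA/+AAADAAAD/wAAAB//AAAAAAAD/wAAAD//gAAAAAAD/gAAAH//gAAAAAAD/gAAAP//gAYAAAAD/AAAAf//wA8AAAAD+AAAAf//wA+AAAAD+AAAAP//wA+AAAAD8AAAAH//wA/AAAAD8AAAAD//wA/AAAAD8AAAAc//wA+AAAAD+AAAAef/gA+AAAAD+AAAAeP/gD8AAAAB+AAAAAH/gHgAAAAB/AAAAAD/gHAAAAAA/AAAAAB/AAAAAAAAfAADAAA/AAAAAAAAPAAPwAAOAAAAAAAAHAAf4AAAAAAAAAAADAAf8AAAAAAAAAAADgAf8AAAAAAAAAAADwAf8AAAAAAAAAAAD4Af+AAAAAAAAAAAH8A/+AAAAAAAAAAAH8B/8AAAAAAAAAAAH8B/8AAAAAAAAAAAH8B/4AAAAAAAAAAAD8B/gAAAAAAAAAAAD4A/AAAAAAAAAAAADwAMAAAAAAAAAAAABgAAAAAAAAAAAAAABgAAAAAAAAAAAAAABAAAAAAAAAAAAAAAAAAAAAAAAAAAAAAAADwAAAAAAAAAAAAAAB8AAAAAAAAAAAAAAB/AAAAAAAAAAAAAAA/AAAAAAAAAAAAAAA/AAAAAAAAAAAAAAAeAAAAAAAAAAAAAAAOAAAAAAAAAAAAAAAAAAAAAAAAAAAAAAAAAfgAAAAAAAAAAAAAB/wAAAAAAAAAAAACD/4AAAAAAAAAAAA///4AAAAAAAAAAAH///4AAAAAAAAAAAf///4AAAAAAAAAAA////4AAAAAAAAAAB////4AAAAAAAAAAB////4AAAAAAAAAAA///8AAAAAAAAAAAAf//4AAAAAAAAAAAAf//wAAAAAAAAAAAAP//gAAAAAAAAAAAAH//gAAAAAAAAAAAAD//AAAAAAAAAAAAAB/+AAAAAAAAAAAAAA/8AAAAAAAAAAAAAAf8AAAAAAAAAAAAAAP8AAAAAAAAAAAAAAH8AAAAAAAAAA="/>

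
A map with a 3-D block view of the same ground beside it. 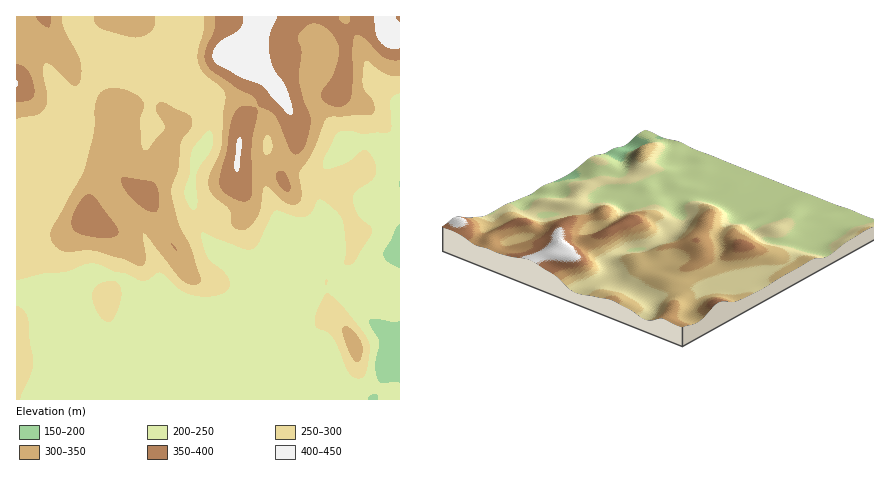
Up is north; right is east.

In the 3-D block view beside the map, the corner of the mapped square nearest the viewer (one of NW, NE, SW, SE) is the NW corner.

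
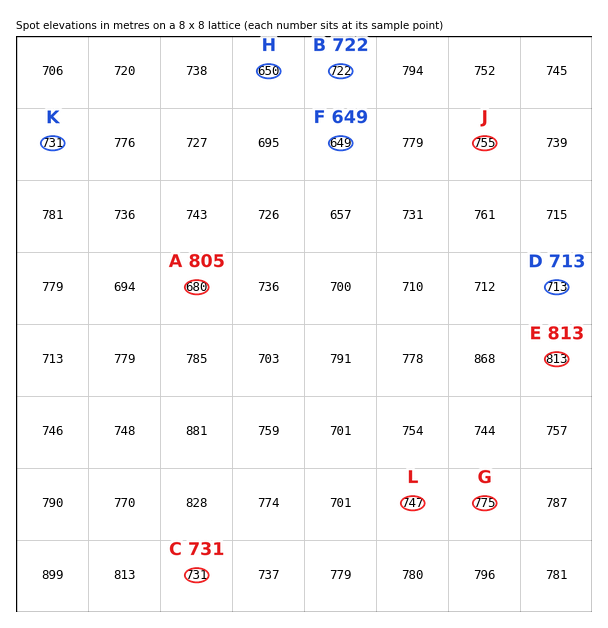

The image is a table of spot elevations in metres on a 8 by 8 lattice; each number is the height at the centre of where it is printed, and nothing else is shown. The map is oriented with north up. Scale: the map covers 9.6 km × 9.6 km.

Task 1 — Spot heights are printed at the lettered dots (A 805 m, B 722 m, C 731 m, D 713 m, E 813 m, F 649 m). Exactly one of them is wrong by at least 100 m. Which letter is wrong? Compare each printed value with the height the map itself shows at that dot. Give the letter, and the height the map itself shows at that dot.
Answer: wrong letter A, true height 680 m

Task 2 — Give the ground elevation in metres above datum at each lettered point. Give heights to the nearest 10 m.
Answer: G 780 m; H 650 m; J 760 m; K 730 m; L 750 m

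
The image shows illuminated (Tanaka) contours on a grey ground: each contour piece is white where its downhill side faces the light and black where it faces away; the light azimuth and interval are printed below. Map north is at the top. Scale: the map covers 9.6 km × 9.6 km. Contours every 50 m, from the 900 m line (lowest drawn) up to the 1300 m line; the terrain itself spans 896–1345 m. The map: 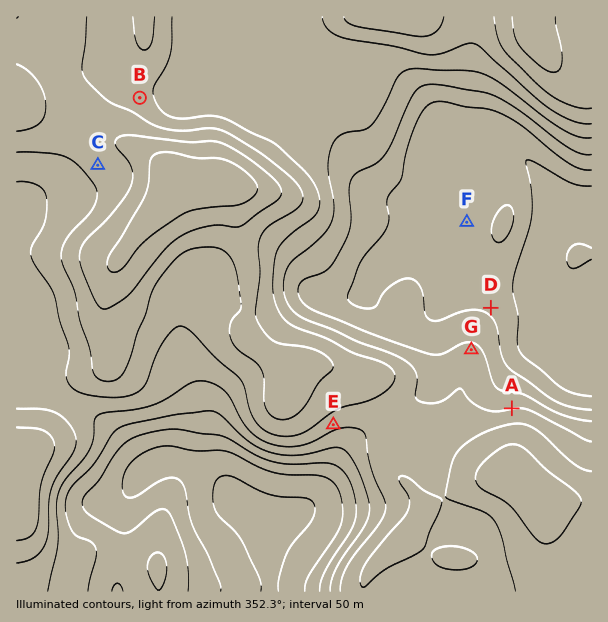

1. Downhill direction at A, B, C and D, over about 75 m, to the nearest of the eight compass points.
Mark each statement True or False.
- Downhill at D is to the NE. True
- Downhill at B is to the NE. True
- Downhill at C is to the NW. False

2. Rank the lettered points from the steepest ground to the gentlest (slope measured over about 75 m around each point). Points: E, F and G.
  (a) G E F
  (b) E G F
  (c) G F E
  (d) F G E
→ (b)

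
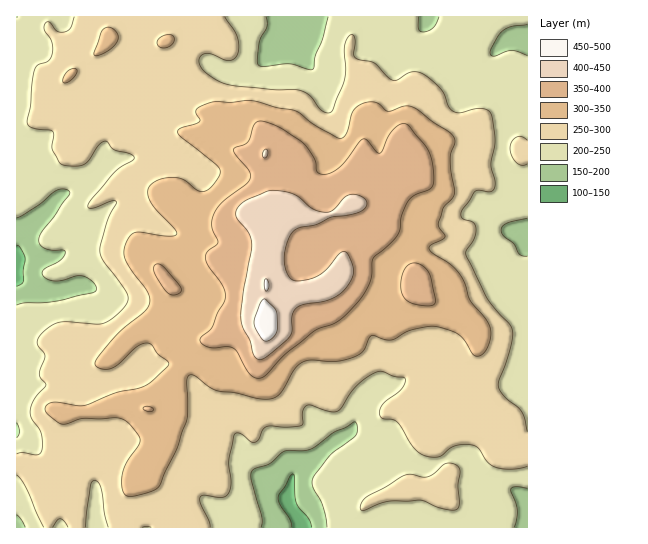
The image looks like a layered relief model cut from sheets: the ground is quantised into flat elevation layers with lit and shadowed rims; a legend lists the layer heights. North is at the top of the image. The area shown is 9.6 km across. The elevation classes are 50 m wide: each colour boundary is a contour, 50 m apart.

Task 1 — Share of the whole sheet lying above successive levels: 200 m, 94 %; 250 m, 67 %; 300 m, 32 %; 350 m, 14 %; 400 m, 4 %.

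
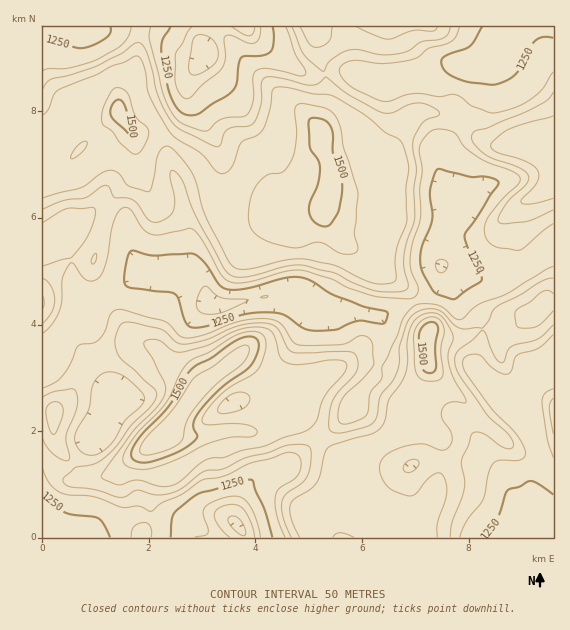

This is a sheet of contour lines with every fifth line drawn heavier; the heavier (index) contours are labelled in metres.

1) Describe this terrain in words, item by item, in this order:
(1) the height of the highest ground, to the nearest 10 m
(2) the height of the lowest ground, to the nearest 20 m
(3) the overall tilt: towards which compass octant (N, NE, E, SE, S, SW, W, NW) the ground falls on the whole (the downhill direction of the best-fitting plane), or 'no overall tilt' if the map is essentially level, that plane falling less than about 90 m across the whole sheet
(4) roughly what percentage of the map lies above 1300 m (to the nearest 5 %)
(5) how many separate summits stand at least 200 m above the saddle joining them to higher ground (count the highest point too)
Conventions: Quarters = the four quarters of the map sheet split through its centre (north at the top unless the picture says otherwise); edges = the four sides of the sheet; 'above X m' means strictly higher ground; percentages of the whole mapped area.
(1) The highest point reaches roughly 1580 m.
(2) About 1080 m is the lowest elevation on the sheet.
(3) There is no overall tilt: the best-fitting plane is nearly level.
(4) Roughly 65 % of the ground is higher than 1300 m.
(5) Counting only tops that stand 200 m proud, the map has 2 summits.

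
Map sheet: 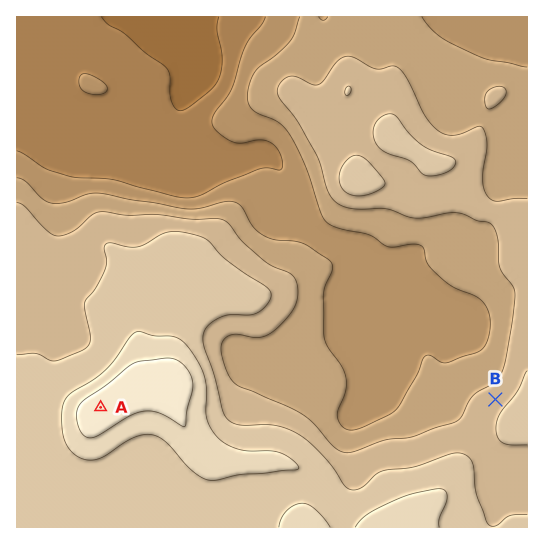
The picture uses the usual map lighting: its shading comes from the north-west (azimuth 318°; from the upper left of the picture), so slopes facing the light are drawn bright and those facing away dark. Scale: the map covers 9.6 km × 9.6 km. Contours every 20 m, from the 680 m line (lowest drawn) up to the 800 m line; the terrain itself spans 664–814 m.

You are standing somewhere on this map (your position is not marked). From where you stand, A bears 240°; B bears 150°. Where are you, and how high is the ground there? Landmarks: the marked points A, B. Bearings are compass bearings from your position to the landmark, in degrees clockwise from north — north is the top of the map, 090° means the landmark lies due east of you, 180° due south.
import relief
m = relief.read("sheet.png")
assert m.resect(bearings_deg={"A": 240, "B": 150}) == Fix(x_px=400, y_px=234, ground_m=725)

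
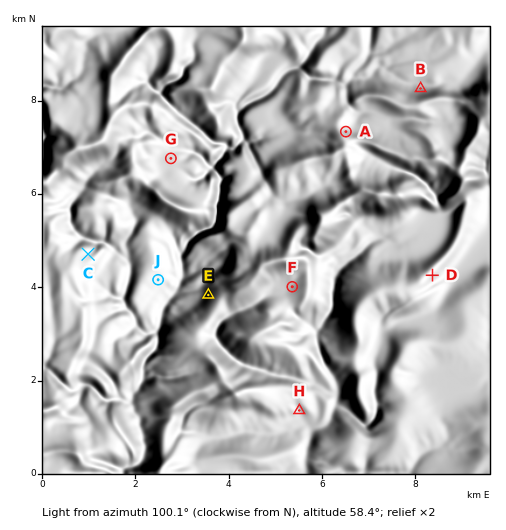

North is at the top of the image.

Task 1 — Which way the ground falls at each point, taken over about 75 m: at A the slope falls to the NE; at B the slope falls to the N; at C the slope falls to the NE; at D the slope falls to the SE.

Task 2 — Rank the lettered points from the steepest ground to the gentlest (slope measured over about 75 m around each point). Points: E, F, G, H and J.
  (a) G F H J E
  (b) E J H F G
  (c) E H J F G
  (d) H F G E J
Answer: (b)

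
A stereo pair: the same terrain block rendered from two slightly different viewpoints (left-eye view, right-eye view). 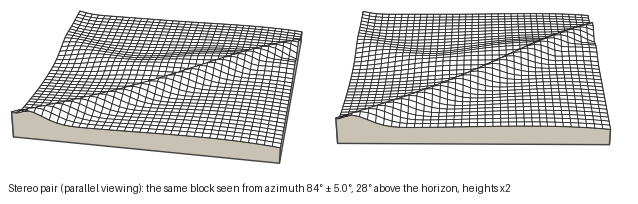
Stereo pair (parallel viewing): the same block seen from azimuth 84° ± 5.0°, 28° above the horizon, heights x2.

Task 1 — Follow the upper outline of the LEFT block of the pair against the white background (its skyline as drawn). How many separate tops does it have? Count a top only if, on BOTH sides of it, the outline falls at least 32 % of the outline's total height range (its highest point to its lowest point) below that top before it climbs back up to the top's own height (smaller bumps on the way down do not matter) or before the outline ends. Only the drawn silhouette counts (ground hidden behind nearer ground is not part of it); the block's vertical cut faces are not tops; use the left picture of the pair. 0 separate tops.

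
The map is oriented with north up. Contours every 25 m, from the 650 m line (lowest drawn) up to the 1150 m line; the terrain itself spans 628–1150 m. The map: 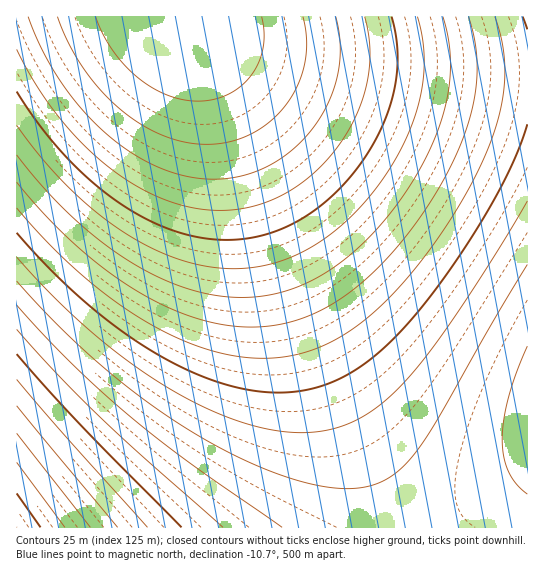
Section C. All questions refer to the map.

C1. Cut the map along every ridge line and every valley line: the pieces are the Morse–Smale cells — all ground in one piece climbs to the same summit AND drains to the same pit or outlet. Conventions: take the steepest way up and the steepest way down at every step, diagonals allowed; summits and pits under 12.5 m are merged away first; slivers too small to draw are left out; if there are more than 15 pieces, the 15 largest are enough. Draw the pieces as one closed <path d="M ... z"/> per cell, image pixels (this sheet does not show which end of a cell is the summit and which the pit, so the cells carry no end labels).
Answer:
<path d="M178 16l-162 1 0 510 379 1 1-7-5-19-47-99-35-81-81-220-25-53-12-19z"/><path d="M186 21l-2 1 1 3 18 24 25 53 81 220 35 81 47 99 5 25 131 1 1-453-119-4-102-11-42-8-35-9-24-10z"/>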